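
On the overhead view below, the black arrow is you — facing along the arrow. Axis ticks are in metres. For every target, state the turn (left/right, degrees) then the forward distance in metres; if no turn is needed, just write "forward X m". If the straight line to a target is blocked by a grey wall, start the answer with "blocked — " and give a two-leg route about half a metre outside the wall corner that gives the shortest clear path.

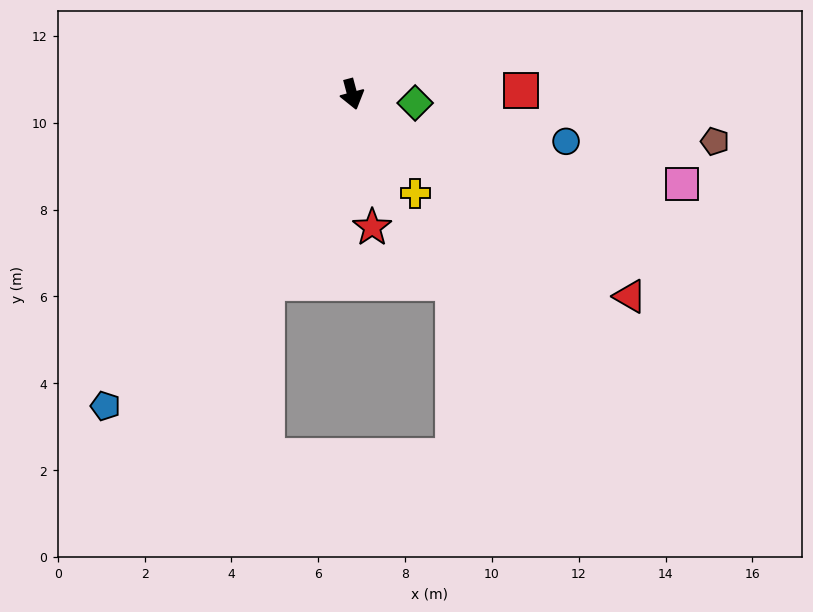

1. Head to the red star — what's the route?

turn right 6°, forward 3.1 m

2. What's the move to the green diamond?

turn left 67°, forward 1.5 m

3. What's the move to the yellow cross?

turn left 18°, forward 2.7 m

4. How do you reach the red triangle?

turn left 39°, forward 7.9 m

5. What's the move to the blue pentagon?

turn right 53°, forward 9.2 m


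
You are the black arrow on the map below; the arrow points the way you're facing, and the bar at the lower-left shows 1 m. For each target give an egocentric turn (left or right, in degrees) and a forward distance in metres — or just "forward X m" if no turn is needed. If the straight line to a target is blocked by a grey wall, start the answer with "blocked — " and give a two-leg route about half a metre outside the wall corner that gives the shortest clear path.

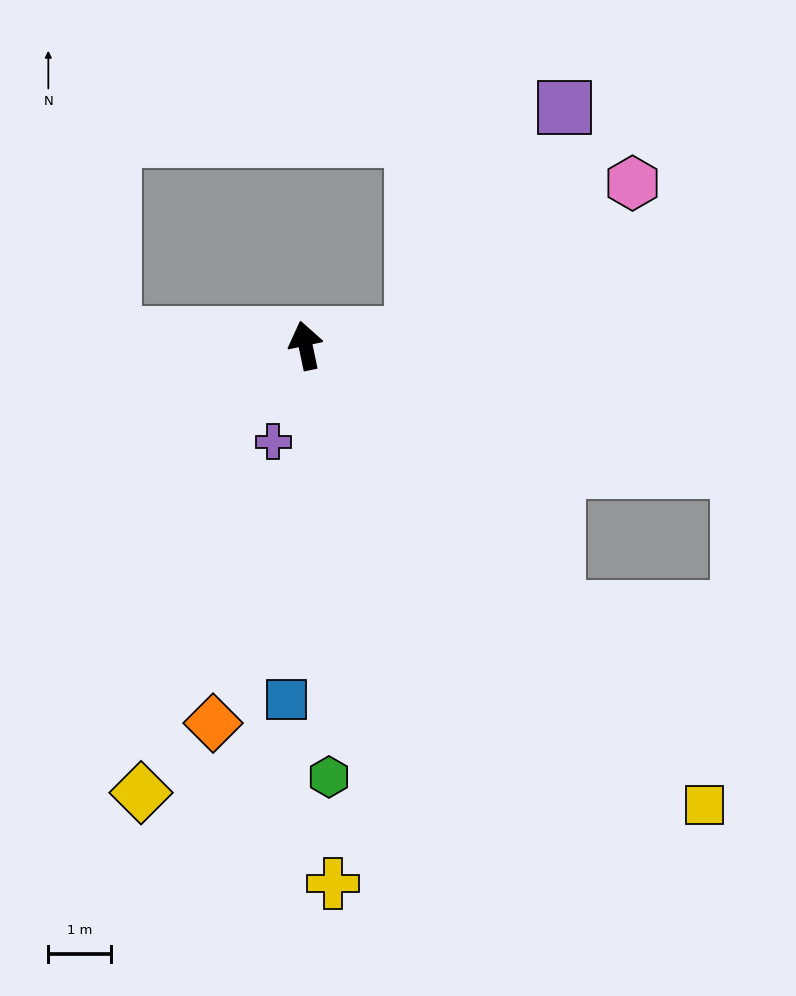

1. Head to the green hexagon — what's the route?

turn left 171°, forward 6.9 m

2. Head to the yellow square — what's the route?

turn right 151°, forward 9.7 m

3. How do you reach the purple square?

blocked — turn right 95°, forward 1.7 m, then turn left 49°, forward 4.3 m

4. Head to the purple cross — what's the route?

turn left 150°, forward 1.6 m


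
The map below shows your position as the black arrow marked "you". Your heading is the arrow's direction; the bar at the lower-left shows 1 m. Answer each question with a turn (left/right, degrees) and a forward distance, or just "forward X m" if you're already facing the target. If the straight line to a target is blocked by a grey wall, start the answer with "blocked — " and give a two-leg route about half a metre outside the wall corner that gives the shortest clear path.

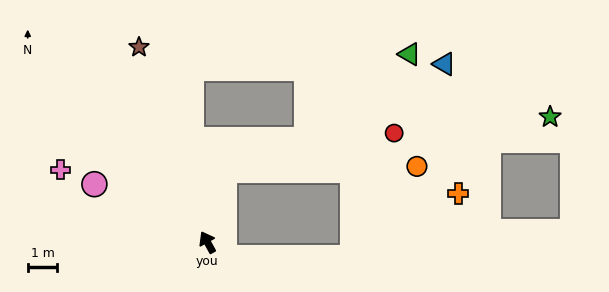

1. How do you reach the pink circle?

turn left 34°, forward 4.3 m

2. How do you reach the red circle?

blocked — turn right 42°, forward 2.5 m, then turn right 64°, forward 5.9 m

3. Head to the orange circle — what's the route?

blocked — turn right 42°, forward 2.5 m, then turn right 76°, forward 6.5 m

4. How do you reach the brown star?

turn right 10°, forward 7.0 m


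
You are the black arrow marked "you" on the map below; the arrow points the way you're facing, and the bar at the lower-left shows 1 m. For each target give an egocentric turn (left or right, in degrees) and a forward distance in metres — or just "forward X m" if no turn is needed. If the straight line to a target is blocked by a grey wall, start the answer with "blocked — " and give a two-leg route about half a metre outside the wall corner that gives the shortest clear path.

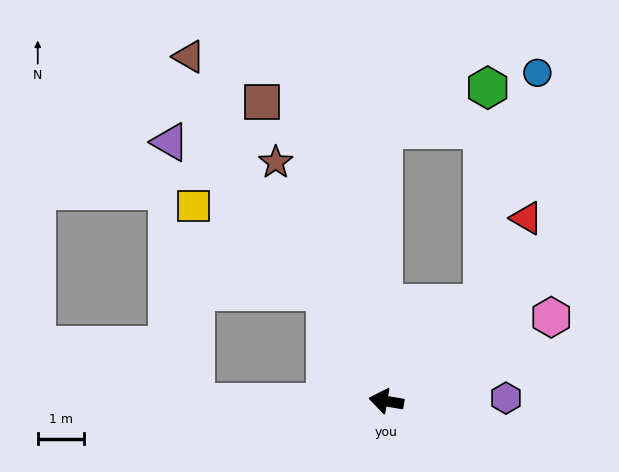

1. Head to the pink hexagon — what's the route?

turn right 143°, forward 4.0 m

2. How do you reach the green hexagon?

blocked — turn right 125°, forward 3.0 m, then turn left 43°, forward 4.7 m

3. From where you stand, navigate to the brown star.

turn right 55°, forward 5.7 m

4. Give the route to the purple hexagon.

turn right 169°, forward 2.6 m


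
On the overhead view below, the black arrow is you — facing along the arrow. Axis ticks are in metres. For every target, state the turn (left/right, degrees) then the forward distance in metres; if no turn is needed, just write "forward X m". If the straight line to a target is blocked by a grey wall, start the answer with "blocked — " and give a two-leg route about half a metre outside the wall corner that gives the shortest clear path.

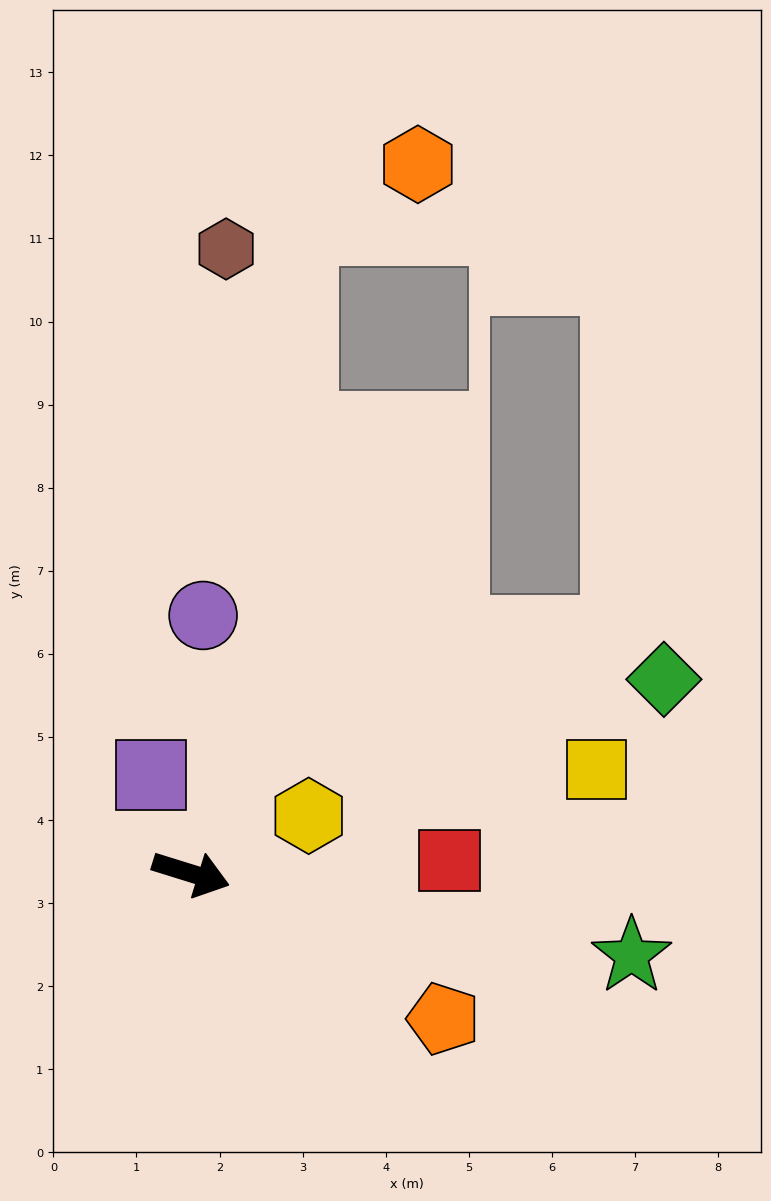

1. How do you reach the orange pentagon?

turn right 13°, forward 3.5 m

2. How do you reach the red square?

turn left 20°, forward 3.1 m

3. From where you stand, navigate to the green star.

turn left 7°, forward 5.4 m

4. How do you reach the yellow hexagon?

turn left 43°, forward 1.6 m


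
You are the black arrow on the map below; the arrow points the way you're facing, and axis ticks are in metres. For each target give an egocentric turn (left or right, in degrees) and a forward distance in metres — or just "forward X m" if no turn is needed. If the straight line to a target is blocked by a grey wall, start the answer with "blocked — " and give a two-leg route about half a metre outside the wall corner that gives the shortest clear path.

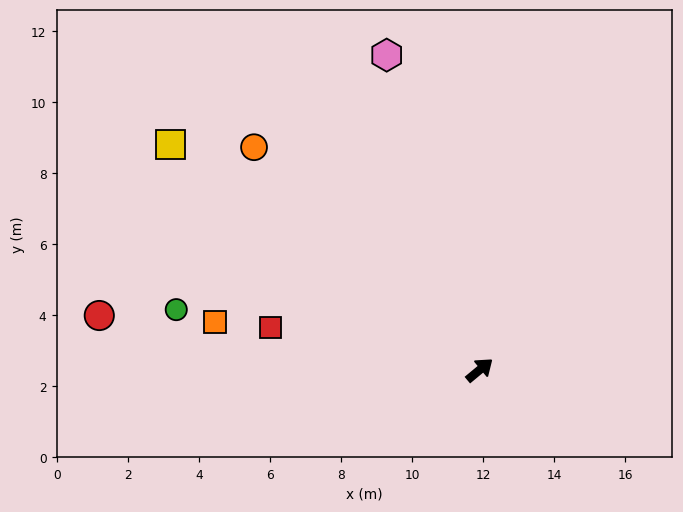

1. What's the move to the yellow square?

turn left 104°, forward 10.8 m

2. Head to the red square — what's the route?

turn left 129°, forward 6.0 m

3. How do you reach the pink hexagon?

turn left 67°, forward 9.2 m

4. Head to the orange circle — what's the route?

turn left 96°, forward 8.9 m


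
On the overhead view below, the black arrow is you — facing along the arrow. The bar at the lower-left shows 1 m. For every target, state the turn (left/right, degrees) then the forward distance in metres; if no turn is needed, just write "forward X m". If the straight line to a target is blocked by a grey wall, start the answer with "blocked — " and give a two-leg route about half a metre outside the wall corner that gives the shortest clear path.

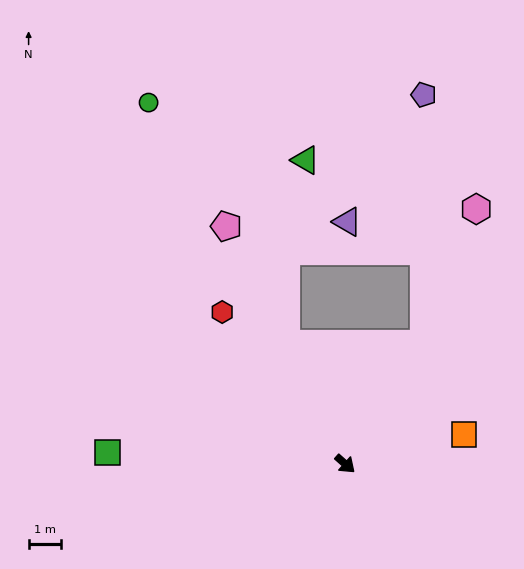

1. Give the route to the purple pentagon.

blocked — turn left 99°, forward 4.4 m, then turn left 33°, forward 7.7 m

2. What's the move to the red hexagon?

turn left 171°, forward 6.0 m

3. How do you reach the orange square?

turn left 56°, forward 3.8 m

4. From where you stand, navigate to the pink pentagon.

turn left 158°, forward 8.2 m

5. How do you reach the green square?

turn right 141°, forward 7.3 m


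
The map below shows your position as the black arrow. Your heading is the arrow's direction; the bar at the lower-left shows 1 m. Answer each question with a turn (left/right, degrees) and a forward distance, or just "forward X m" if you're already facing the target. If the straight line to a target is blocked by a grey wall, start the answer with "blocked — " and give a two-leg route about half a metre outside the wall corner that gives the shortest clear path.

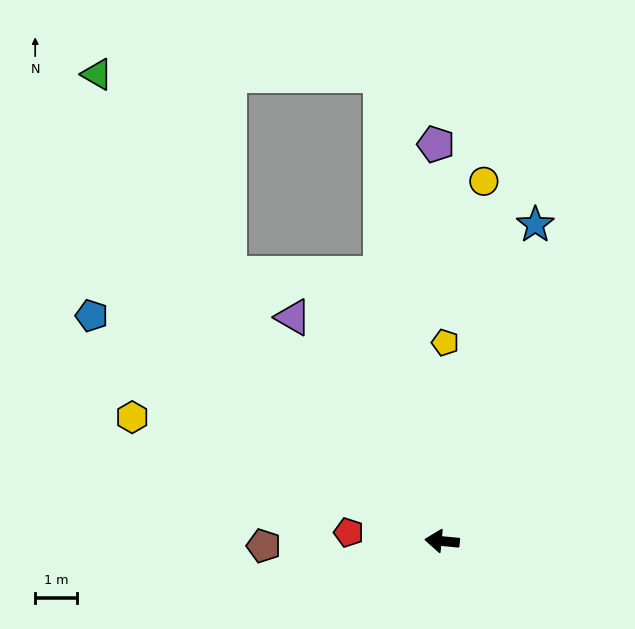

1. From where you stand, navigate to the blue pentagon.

turn right 27°, forward 10.0 m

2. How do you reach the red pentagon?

forward 2.2 m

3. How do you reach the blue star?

turn right 101°, forward 7.9 m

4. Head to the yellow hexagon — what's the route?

turn right 16°, forward 8.0 m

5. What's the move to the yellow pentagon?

turn right 85°, forward 4.8 m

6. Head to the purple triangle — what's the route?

turn right 51°, forward 6.4 m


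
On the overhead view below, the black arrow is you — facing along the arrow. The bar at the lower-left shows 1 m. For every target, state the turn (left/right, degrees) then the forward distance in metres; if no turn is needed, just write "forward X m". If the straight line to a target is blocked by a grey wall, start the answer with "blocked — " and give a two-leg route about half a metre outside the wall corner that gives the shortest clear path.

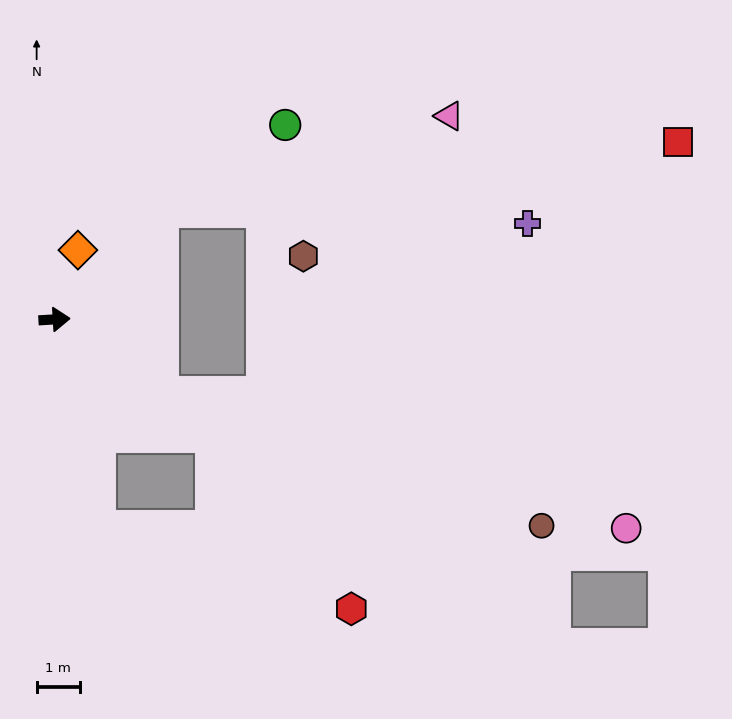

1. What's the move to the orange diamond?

turn left 68°, forward 1.7 m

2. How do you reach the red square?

blocked — turn left 43°, forward 3.5 m, then turn right 39°, forward 12.1 m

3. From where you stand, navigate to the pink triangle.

blocked — turn left 43°, forward 3.5 m, then turn right 29°, forward 7.0 m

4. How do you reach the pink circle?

blocked — turn right 39°, forward 3.0 m, then turn left 20°, forward 11.2 m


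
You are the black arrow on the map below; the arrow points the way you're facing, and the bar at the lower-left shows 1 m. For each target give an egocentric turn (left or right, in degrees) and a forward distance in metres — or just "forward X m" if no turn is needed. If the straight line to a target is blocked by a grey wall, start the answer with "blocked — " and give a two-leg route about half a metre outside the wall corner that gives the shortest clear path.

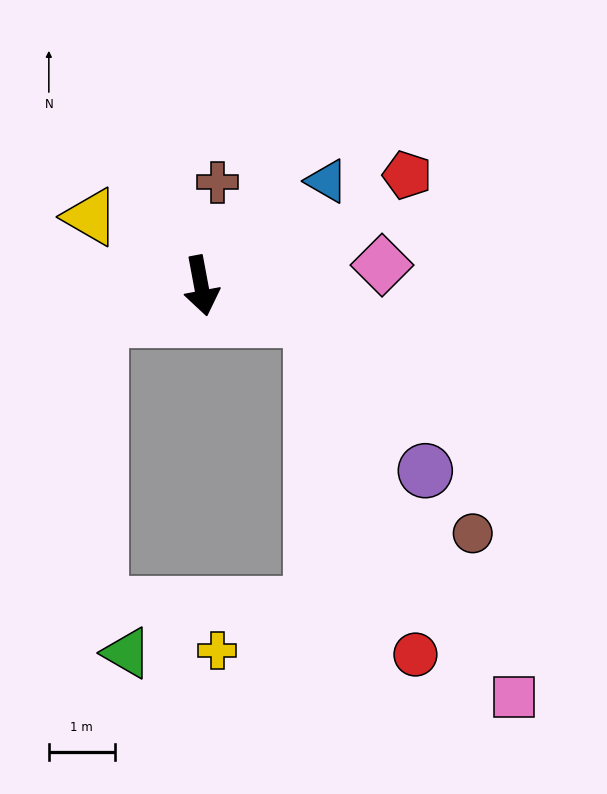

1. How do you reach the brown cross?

turn left 160°, forward 1.6 m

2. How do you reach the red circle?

blocked — turn left 63°, forward 1.8 m, then turn right 56°, forward 5.3 m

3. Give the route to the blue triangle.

turn left 119°, forward 2.5 m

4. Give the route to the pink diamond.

turn left 86°, forward 2.8 m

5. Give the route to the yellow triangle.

turn right 132°, forward 2.0 m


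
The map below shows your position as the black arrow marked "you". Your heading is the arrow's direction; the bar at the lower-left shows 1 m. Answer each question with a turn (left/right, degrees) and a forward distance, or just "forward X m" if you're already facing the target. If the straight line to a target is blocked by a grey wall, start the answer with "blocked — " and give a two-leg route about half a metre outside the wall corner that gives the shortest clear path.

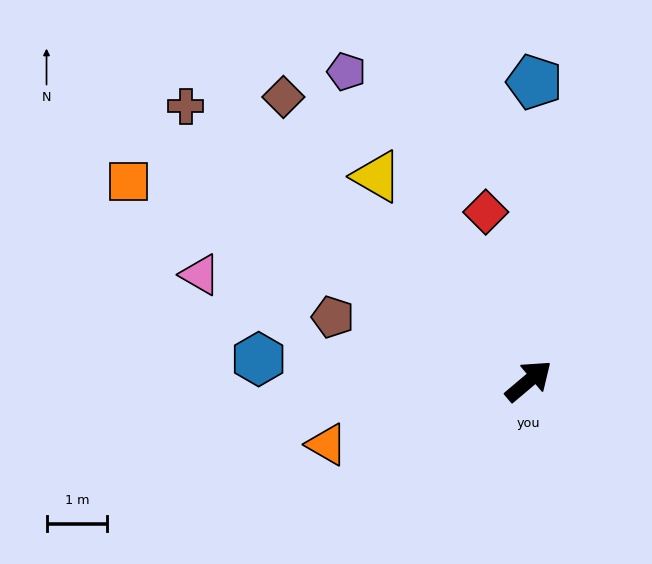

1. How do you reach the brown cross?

turn left 101°, forward 7.3 m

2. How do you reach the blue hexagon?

turn left 135°, forward 4.5 m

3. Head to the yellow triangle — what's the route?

turn left 86°, forward 4.2 m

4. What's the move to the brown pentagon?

turn left 122°, forward 3.4 m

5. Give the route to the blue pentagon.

turn left 49°, forward 4.9 m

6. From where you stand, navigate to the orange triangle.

turn left 157°, forward 3.5 m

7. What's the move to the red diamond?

turn left 64°, forward 2.9 m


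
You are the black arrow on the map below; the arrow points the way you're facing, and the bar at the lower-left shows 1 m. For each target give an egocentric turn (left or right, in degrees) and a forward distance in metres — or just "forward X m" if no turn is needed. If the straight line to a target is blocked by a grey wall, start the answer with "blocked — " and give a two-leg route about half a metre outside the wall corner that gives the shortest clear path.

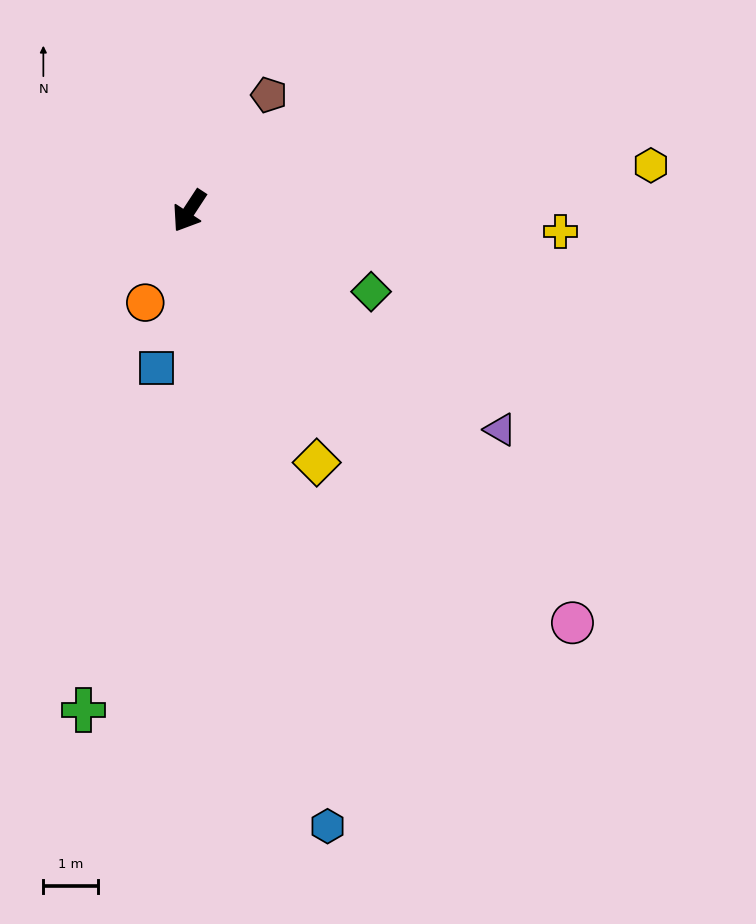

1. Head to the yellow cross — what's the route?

turn left 120°, forward 6.8 m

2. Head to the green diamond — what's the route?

turn left 99°, forward 3.6 m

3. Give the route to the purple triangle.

turn left 88°, forward 6.9 m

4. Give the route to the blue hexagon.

turn left 46°, forward 11.5 m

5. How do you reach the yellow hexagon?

turn left 129°, forward 8.5 m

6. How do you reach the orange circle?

turn left 8°, forward 1.9 m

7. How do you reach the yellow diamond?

turn left 60°, forward 5.1 m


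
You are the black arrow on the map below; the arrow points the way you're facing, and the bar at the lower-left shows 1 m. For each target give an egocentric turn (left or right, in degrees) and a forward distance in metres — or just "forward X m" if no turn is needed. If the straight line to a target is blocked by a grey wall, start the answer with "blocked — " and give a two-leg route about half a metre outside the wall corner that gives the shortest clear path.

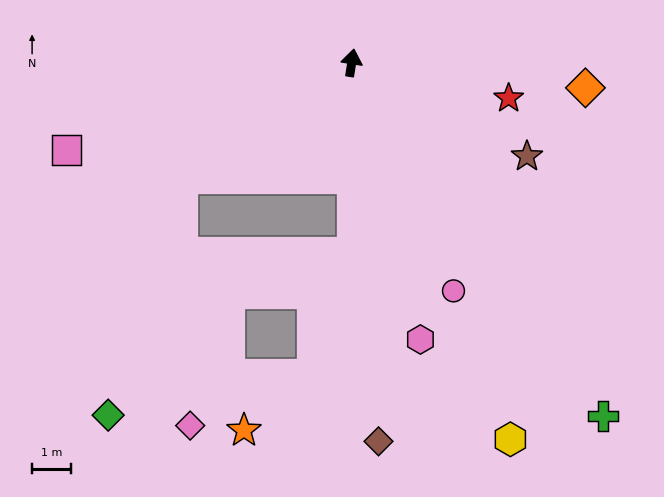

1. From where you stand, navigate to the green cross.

turn right 136°, forward 11.2 m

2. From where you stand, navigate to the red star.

turn right 94°, forward 4.2 m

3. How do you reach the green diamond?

blocked — turn left 133°, forward 5.3 m, then turn left 39°, forward 6.4 m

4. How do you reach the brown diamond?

turn right 167°, forward 9.8 m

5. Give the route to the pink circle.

turn right 147°, forward 6.5 m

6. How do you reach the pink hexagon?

turn right 157°, forward 7.4 m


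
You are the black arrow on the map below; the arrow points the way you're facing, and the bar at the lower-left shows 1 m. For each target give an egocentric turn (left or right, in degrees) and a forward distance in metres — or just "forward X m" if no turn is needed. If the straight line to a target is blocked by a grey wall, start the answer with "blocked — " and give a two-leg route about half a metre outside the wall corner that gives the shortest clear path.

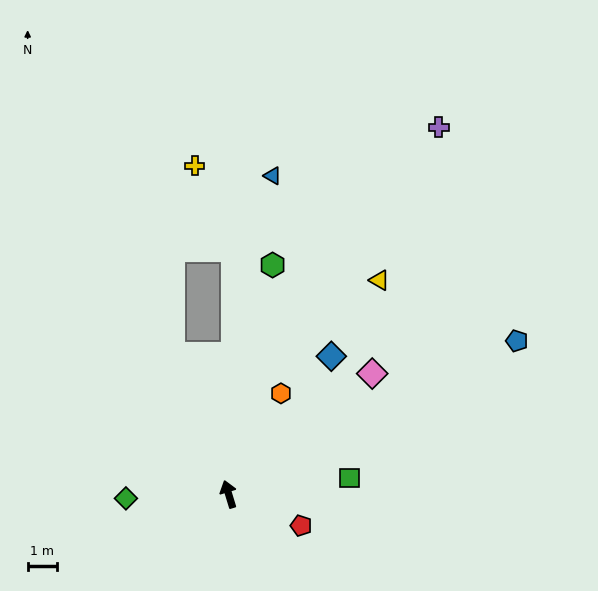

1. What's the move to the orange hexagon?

turn right 44°, forward 3.9 m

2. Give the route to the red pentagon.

turn right 130°, forward 2.7 m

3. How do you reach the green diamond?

turn left 75°, forward 3.5 m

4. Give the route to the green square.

turn right 99°, forward 4.1 m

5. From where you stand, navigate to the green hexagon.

turn right 28°, forward 7.9 m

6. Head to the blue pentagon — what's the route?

turn right 79°, forward 11.1 m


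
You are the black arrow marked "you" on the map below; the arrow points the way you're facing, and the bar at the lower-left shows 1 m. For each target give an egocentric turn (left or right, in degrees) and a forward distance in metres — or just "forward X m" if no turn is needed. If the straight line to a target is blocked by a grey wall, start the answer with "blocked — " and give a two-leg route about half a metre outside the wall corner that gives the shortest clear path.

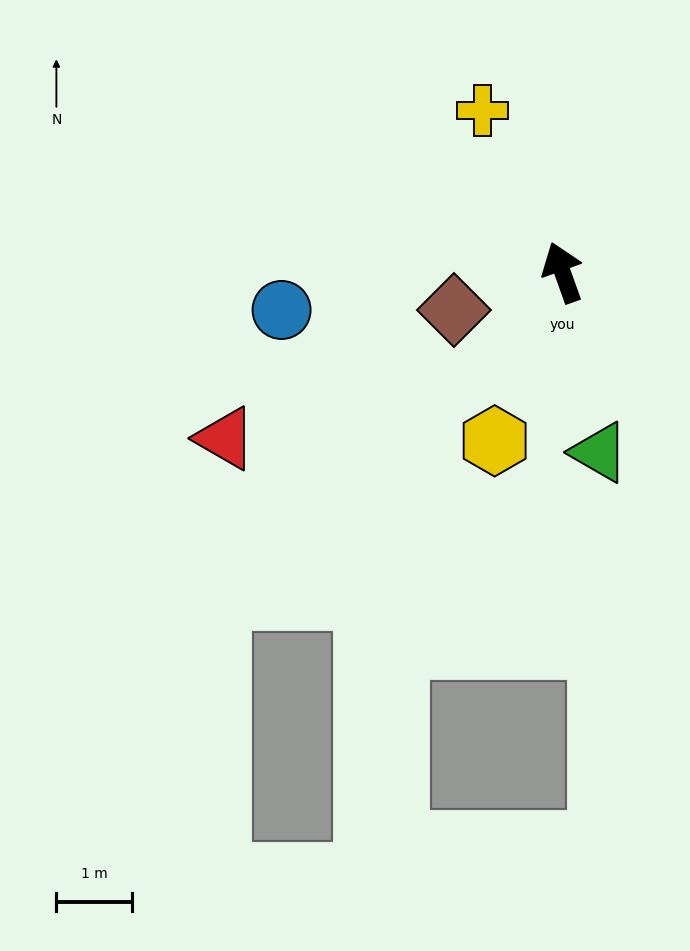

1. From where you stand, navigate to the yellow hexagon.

turn left 138°, forward 2.4 m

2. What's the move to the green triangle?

turn left 172°, forward 2.4 m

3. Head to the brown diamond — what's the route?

turn left 89°, forward 1.5 m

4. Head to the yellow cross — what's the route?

turn left 7°, forward 2.4 m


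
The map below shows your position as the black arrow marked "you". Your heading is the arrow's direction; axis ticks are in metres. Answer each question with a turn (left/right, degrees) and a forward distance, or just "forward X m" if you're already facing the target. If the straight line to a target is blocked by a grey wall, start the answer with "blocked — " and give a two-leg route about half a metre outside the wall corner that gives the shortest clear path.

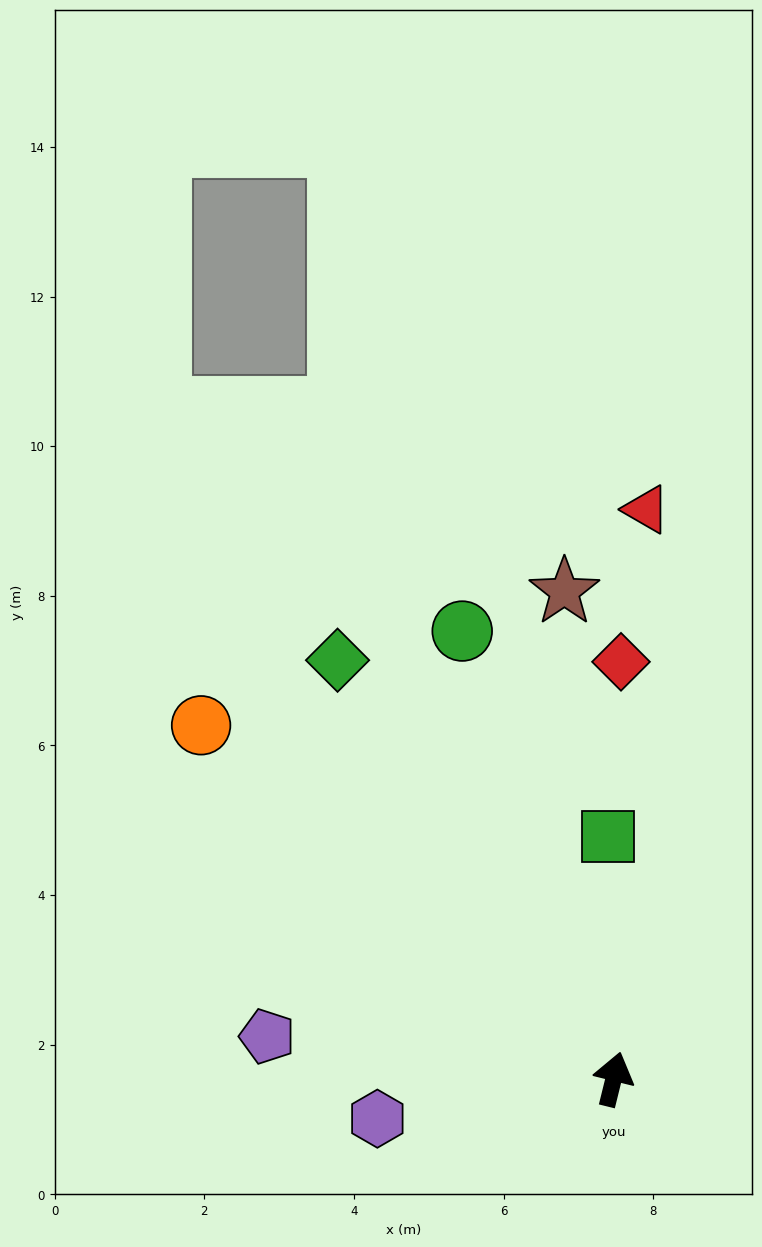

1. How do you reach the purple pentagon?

turn left 97°, forward 4.7 m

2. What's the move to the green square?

turn left 15°, forward 3.2 m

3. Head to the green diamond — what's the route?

turn left 47°, forward 6.7 m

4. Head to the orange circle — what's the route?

turn left 63°, forward 7.3 m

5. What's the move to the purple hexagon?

turn left 113°, forward 3.2 m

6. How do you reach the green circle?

turn left 33°, forward 6.3 m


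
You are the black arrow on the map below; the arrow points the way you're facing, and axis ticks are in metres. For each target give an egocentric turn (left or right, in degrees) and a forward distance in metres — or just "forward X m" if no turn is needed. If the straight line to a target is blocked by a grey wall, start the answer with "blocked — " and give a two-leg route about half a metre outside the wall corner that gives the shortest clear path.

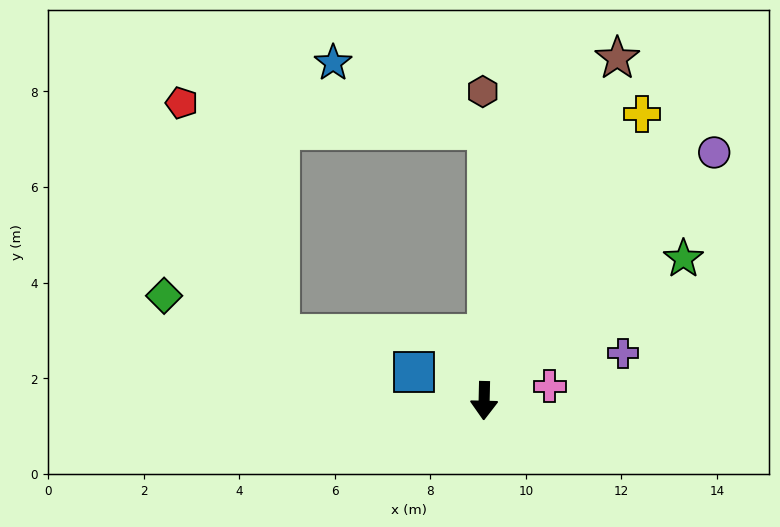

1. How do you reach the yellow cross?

turn left 152°, forward 6.8 m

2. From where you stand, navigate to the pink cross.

turn left 104°, forward 1.4 m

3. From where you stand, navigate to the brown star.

turn left 160°, forward 7.7 m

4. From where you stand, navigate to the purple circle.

turn left 138°, forward 7.1 m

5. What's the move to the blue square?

turn right 111°, forward 1.6 m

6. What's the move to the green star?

turn left 127°, forward 5.1 m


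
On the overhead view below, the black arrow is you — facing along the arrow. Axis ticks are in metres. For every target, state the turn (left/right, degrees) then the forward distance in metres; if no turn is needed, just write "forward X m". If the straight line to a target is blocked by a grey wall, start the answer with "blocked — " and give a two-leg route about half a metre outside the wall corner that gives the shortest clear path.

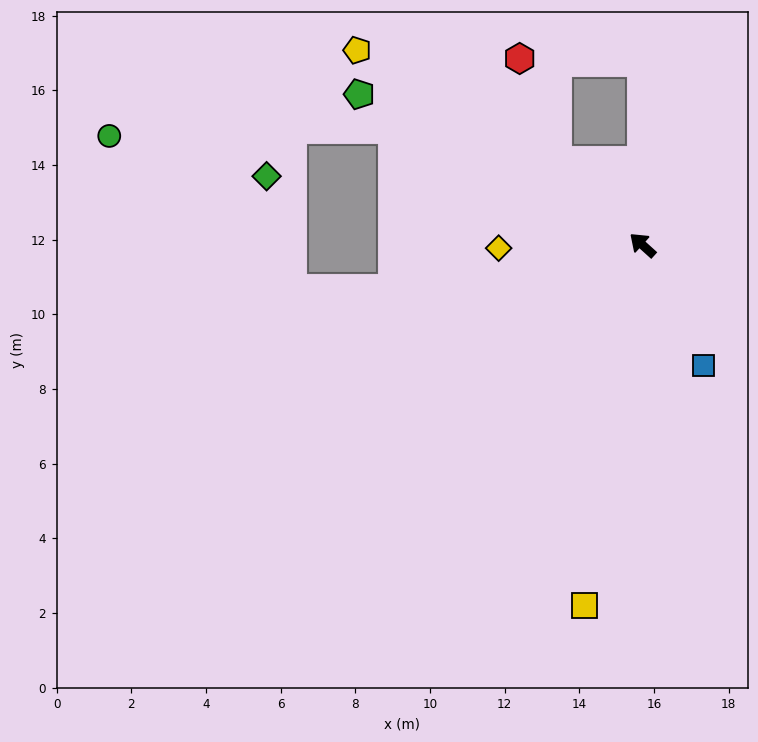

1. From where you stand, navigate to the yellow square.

turn left 123°, forward 9.8 m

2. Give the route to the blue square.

turn left 159°, forward 3.6 m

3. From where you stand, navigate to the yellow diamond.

turn left 43°, forward 3.9 m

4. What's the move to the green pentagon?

turn left 14°, forward 8.6 m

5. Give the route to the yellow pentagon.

turn left 8°, forward 9.3 m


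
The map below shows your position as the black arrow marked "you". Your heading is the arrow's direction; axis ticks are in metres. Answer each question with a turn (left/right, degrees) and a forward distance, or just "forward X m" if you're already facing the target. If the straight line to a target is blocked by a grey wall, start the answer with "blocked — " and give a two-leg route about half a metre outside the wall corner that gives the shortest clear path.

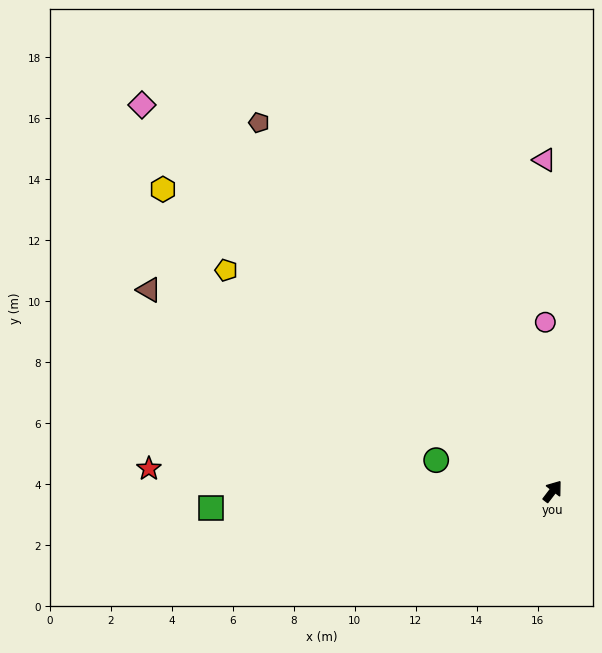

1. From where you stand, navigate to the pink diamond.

turn left 84°, forward 18.5 m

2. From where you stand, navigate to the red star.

turn left 124°, forward 13.3 m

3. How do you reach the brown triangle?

turn left 101°, forward 14.8 m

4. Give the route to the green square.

turn left 130°, forward 11.2 m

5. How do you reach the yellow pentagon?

turn left 93°, forward 12.9 m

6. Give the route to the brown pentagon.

turn left 76°, forward 15.5 m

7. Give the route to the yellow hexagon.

turn left 90°, forward 16.2 m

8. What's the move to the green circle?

turn left 112°, forward 4.0 m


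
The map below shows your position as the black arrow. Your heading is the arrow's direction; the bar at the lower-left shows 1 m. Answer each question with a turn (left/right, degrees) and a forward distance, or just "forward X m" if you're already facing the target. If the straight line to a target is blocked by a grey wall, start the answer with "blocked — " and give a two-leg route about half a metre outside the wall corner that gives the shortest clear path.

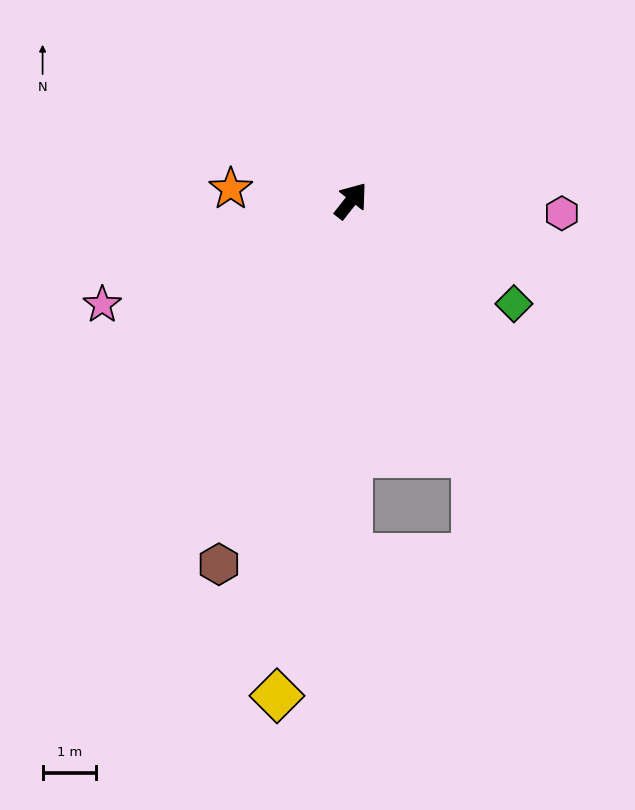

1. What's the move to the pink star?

turn left 151°, forward 5.0 m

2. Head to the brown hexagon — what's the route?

turn right 162°, forward 7.2 m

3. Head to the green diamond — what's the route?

turn right 84°, forward 3.6 m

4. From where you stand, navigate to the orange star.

turn left 123°, forward 2.3 m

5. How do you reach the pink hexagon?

turn right 55°, forward 3.9 m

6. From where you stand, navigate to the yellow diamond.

turn right 150°, forward 9.3 m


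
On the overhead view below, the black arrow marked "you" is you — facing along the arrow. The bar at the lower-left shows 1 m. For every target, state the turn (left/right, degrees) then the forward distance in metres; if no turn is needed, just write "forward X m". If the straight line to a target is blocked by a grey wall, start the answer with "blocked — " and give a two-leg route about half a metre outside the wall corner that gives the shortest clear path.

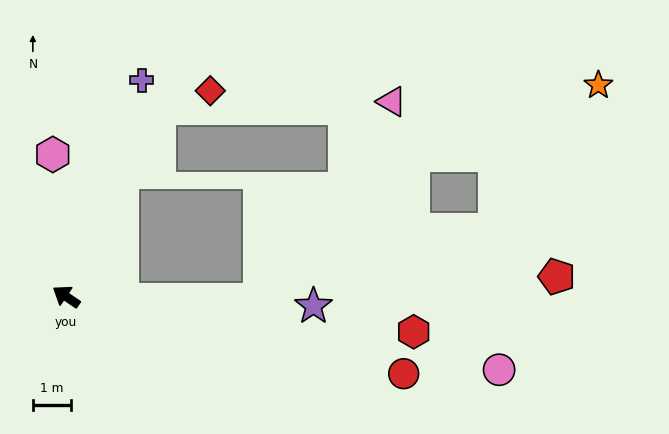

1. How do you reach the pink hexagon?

turn right 51°, forward 3.7 m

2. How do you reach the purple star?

turn right 148°, forward 6.4 m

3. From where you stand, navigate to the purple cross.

turn right 75°, forward 5.9 m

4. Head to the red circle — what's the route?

turn right 159°, forward 9.0 m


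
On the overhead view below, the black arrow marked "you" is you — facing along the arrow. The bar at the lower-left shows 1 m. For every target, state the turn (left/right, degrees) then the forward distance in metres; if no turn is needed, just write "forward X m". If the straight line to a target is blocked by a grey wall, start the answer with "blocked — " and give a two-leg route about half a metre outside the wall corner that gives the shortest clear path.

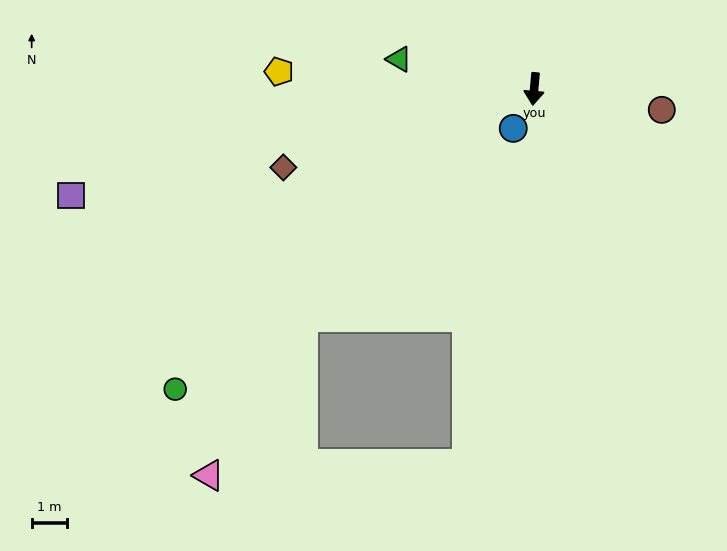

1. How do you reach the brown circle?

turn left 86°, forward 3.6 m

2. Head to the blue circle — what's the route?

turn right 23°, forward 1.2 m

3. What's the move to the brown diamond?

turn right 68°, forward 7.3 m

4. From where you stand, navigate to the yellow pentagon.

turn right 89°, forward 7.1 m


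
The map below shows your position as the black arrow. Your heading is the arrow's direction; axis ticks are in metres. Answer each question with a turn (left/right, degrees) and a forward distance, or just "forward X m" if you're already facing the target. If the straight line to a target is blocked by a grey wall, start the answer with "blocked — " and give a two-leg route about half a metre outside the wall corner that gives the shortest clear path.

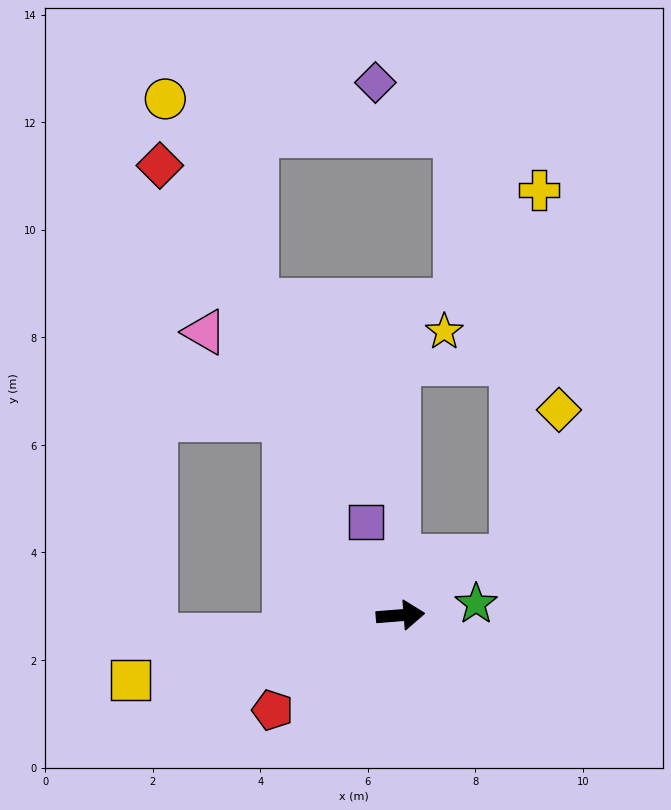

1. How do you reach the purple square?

turn left 106°, forward 1.8 m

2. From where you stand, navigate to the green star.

turn left 4°, forward 1.4 m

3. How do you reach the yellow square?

turn right 171°, forward 5.2 m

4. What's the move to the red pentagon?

turn right 148°, forward 3.0 m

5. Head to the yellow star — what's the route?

blocked — turn left 86°, forward 4.7 m, then turn right 57°, forward 1.0 m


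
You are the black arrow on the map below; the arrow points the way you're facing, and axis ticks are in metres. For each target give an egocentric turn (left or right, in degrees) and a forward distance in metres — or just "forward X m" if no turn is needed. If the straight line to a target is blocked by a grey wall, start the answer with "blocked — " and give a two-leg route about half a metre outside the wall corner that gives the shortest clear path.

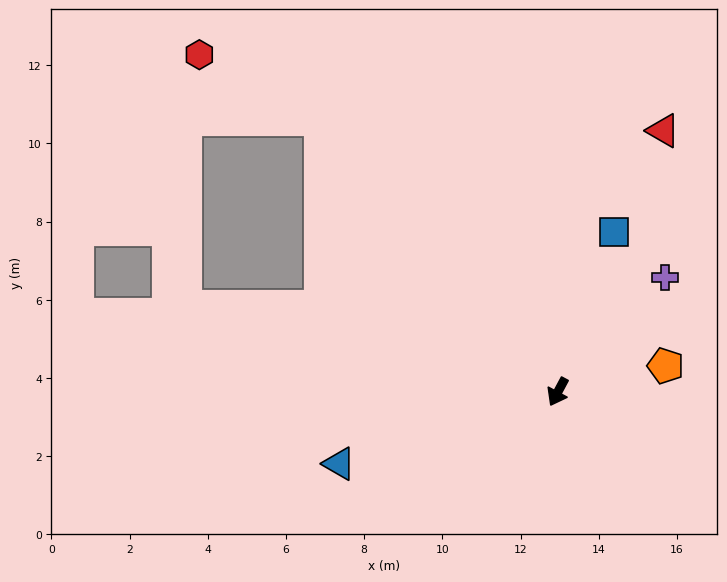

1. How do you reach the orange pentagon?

turn left 132°, forward 2.8 m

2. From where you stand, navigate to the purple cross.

turn left 165°, forward 4.0 m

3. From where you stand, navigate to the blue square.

turn right 171°, forward 4.3 m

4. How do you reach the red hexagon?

blocked — turn right 111°, forward 9.2 m, then turn left 21°, forward 3.5 m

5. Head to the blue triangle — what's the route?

turn right 44°, forward 5.9 m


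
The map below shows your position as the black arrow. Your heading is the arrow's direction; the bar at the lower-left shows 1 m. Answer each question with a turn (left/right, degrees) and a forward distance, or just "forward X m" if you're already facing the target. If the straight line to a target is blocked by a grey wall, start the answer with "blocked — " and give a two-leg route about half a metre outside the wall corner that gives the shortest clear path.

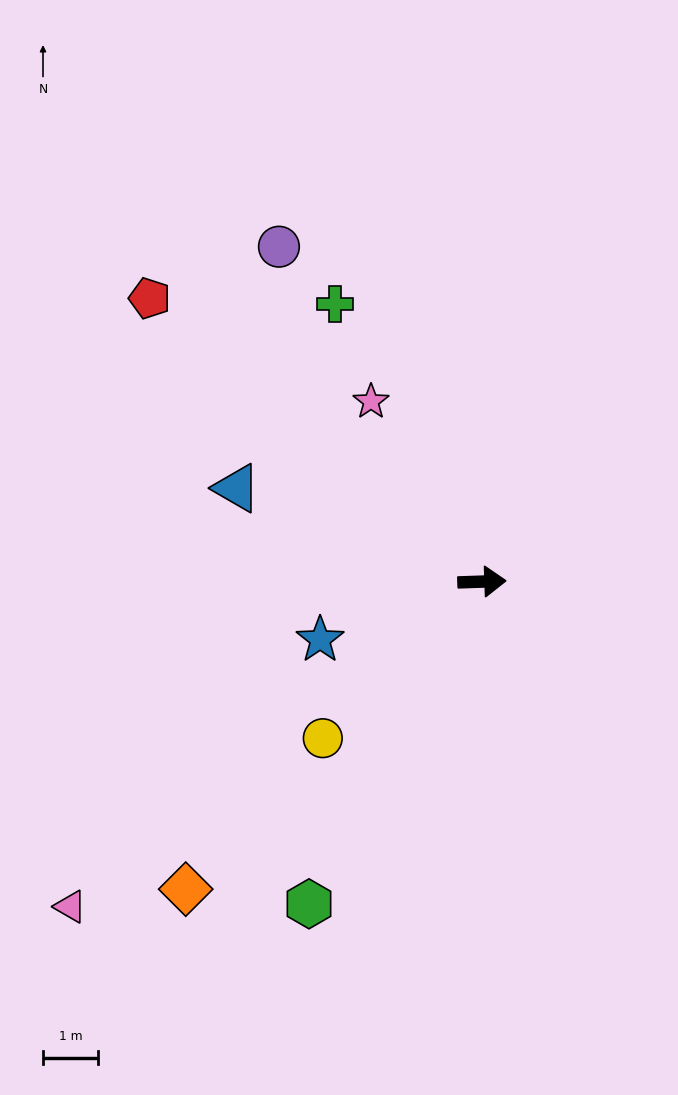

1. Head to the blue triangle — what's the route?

turn left 157°, forward 4.7 m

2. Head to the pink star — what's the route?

turn left 120°, forward 3.8 m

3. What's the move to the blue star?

turn right 162°, forward 3.1 m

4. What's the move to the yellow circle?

turn right 137°, forward 4.0 m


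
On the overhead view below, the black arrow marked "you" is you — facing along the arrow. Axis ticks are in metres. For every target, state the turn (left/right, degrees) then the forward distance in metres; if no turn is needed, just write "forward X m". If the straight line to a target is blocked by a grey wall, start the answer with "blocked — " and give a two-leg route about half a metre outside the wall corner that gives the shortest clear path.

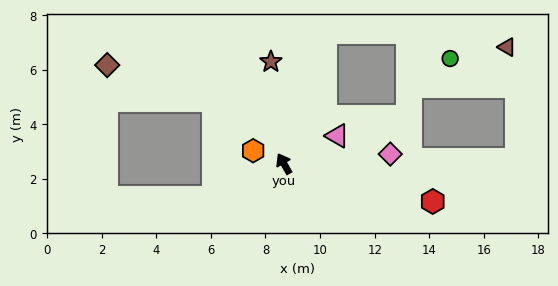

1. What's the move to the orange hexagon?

turn left 38°, forward 1.2 m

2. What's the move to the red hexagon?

turn right 134°, forward 5.6 m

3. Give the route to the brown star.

turn right 22°, forward 3.8 m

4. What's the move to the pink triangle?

turn right 92°, forward 2.2 m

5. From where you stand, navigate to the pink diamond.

turn right 114°, forward 3.9 m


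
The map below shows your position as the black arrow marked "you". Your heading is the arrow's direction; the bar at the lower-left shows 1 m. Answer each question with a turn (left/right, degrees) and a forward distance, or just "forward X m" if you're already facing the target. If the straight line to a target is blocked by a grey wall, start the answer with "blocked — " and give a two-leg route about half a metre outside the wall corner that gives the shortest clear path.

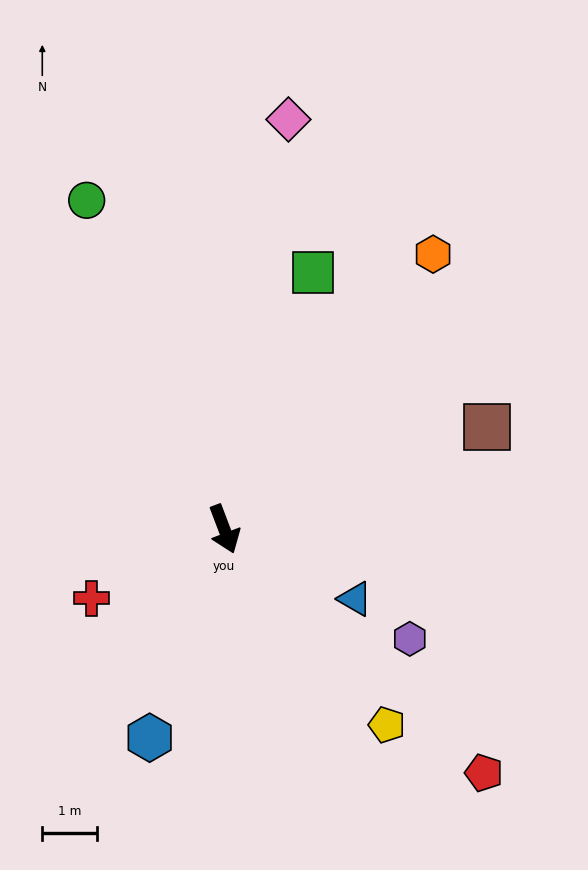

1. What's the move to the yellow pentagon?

turn left 19°, forward 4.7 m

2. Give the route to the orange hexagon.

turn left 122°, forward 6.4 m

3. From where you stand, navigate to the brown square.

turn left 90°, forward 5.2 m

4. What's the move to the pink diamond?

turn left 150°, forward 7.6 m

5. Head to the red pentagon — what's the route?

turn left 26°, forward 6.6 m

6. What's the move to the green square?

turn left 140°, forward 5.0 m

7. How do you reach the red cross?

turn right 83°, forward 2.8 m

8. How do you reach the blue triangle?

turn left 41°, forward 2.7 m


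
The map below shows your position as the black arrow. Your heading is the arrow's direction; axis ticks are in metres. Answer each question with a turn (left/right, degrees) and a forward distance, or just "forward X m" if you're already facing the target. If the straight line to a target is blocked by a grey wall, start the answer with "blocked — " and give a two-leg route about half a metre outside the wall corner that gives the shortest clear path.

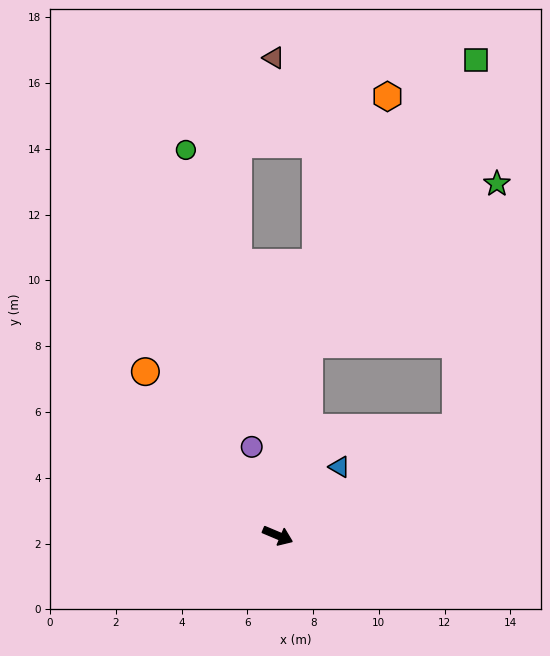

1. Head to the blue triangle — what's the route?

turn left 71°, forward 2.8 m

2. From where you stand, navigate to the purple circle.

turn left 129°, forward 2.8 m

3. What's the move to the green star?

blocked — turn left 103°, forward 5.9 m, then turn right 40°, forward 7.5 m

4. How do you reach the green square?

blocked — turn left 103°, forward 5.9 m, then turn right 21°, forward 10.0 m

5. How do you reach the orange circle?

turn left 152°, forward 6.4 m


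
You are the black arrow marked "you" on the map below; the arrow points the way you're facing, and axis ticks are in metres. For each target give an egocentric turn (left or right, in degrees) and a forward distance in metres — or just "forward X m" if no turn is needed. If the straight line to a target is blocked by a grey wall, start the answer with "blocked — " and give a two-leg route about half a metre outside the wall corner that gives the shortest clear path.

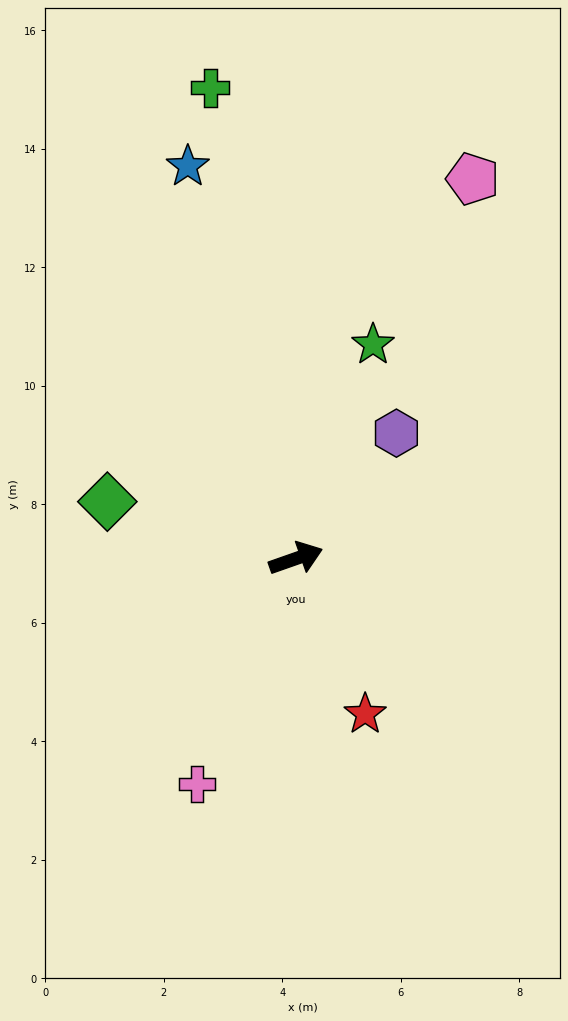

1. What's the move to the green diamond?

turn left 144°, forward 3.3 m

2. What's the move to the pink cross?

turn right 133°, forward 4.2 m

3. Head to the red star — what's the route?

turn right 85°, forward 2.9 m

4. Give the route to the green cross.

turn left 81°, forward 8.1 m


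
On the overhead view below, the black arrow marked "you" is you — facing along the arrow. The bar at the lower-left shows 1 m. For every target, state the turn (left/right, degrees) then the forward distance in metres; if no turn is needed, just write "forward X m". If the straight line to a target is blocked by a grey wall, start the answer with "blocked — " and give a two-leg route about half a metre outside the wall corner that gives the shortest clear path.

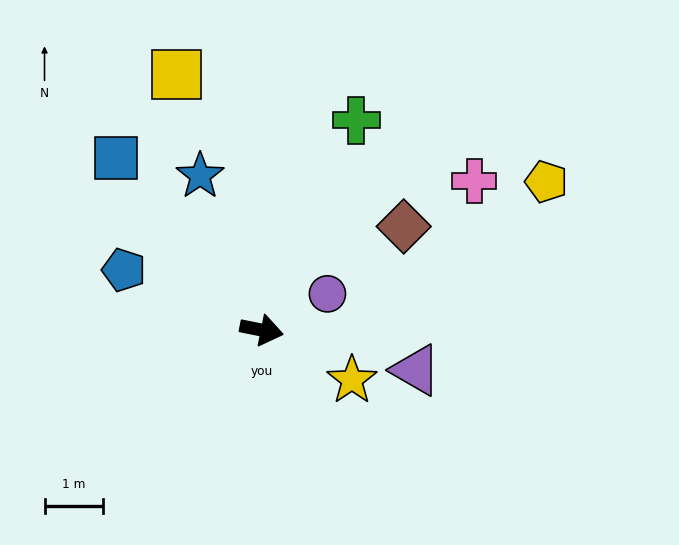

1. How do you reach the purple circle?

turn left 40°, forward 1.3 m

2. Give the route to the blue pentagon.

turn left 168°, forward 2.6 m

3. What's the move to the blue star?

turn left 123°, forward 2.9 m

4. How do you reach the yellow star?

turn right 18°, forward 1.8 m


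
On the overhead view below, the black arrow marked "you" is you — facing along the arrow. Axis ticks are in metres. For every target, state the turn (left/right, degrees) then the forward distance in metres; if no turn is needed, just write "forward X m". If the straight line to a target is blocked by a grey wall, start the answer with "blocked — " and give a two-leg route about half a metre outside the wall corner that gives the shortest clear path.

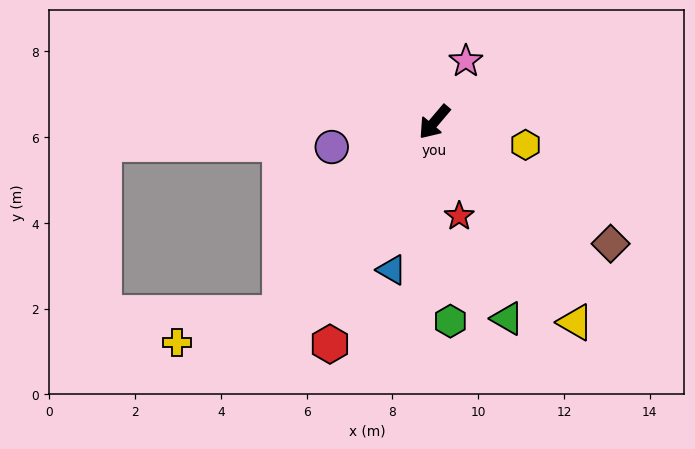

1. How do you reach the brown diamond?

turn left 96°, forward 5.0 m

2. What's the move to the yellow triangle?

turn left 75°, forward 5.7 m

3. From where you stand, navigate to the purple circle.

turn right 36°, forward 2.5 m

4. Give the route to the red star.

turn left 55°, forward 2.3 m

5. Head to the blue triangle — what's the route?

turn left 24°, forward 3.6 m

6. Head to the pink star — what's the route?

turn right 167°, forward 1.6 m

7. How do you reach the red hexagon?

turn left 15°, forward 5.7 m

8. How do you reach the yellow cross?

blocked — forward 5.7 m, then turn right 34°, forward 2.5 m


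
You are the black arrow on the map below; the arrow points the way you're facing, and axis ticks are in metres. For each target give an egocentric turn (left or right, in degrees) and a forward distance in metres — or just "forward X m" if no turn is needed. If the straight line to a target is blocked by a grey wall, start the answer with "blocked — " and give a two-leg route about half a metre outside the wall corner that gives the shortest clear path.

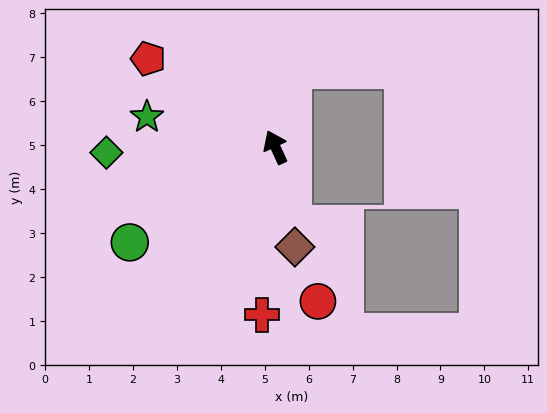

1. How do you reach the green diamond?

turn left 67°, forward 3.9 m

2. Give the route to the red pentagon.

turn left 30°, forward 3.5 m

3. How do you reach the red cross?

turn left 151°, forward 3.8 m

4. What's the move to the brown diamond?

turn left 166°, forward 2.3 m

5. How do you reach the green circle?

turn left 98°, forward 4.0 m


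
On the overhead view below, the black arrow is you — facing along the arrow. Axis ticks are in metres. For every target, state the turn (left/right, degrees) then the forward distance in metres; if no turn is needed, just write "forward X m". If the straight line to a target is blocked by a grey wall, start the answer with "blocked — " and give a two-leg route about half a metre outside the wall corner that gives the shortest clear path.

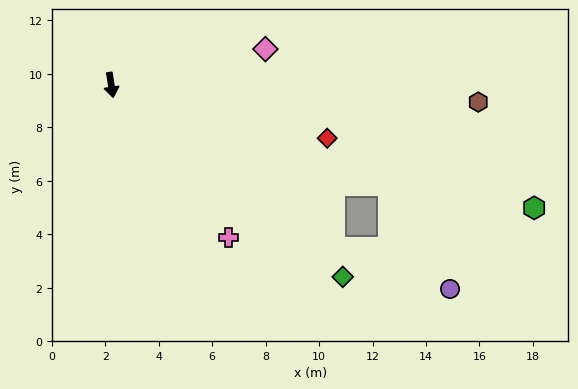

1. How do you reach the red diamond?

turn left 67°, forward 8.3 m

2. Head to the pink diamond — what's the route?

turn left 94°, forward 5.9 m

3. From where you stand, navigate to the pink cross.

turn left 29°, forward 7.2 m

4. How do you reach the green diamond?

turn left 42°, forward 11.3 m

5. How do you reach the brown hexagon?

turn left 79°, forward 13.8 m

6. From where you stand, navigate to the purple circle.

blocked — turn left 45°, forward 10.3 m, then turn left 17°, forward 4.6 m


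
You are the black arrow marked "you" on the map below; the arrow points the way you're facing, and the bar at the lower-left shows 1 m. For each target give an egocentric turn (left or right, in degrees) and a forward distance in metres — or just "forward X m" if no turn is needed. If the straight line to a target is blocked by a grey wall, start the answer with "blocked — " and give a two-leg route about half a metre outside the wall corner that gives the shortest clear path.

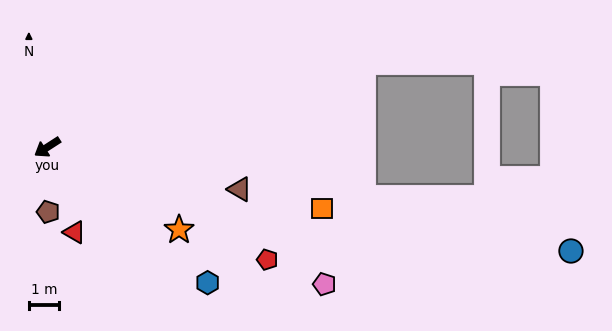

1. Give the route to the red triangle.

turn left 75°, forward 3.0 m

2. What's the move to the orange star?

turn left 115°, forward 5.2 m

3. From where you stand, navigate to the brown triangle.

turn left 135°, forward 6.6 m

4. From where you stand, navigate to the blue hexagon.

turn left 107°, forward 7.0 m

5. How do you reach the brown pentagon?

turn left 58°, forward 2.2 m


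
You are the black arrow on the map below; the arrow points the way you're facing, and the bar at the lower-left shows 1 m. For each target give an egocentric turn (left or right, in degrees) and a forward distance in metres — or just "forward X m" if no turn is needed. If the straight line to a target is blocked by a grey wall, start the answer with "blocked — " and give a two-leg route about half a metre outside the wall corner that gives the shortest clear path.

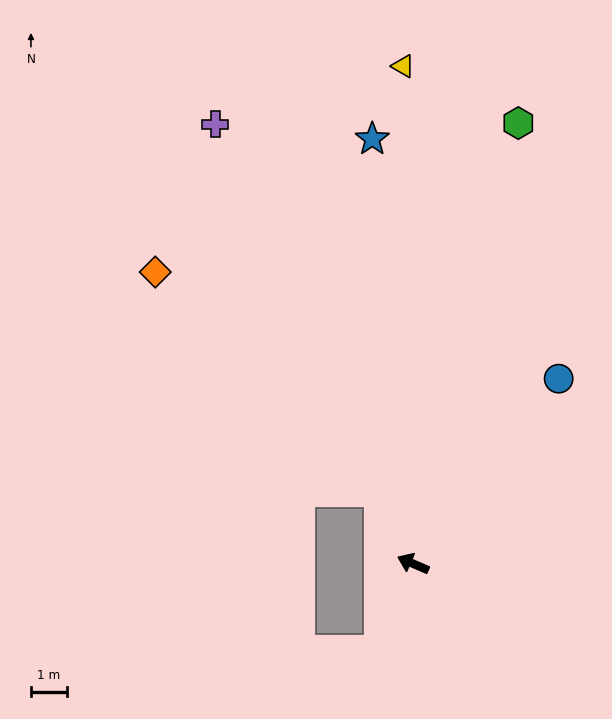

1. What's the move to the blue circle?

turn right 105°, forward 6.6 m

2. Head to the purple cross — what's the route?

turn right 42°, forward 13.5 m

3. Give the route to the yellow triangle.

turn right 65°, forward 14.0 m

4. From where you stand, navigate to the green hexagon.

turn right 80°, forward 12.7 m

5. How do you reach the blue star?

turn right 61°, forward 12.0 m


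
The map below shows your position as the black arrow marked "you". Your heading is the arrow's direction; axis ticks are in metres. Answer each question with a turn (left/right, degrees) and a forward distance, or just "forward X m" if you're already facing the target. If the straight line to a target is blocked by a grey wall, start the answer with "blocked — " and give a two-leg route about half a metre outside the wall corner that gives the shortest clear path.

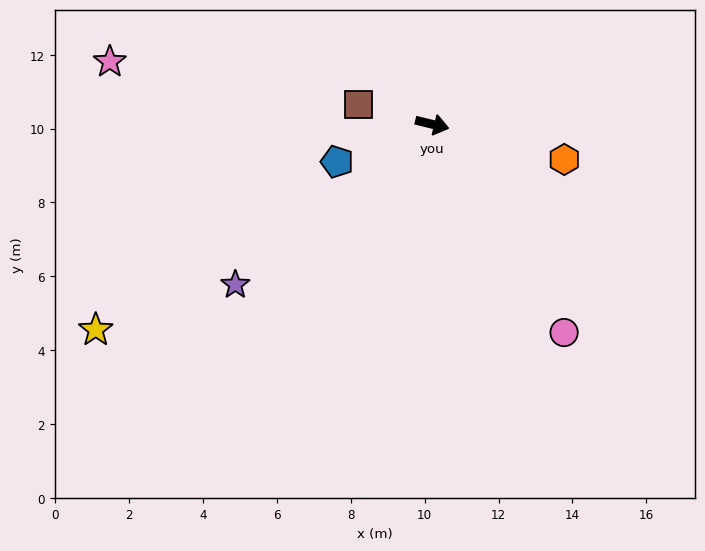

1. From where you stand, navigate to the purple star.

turn right 127°, forward 6.9 m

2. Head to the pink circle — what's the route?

turn right 44°, forward 6.7 m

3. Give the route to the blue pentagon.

turn right 145°, forward 2.8 m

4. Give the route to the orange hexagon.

forward 3.7 m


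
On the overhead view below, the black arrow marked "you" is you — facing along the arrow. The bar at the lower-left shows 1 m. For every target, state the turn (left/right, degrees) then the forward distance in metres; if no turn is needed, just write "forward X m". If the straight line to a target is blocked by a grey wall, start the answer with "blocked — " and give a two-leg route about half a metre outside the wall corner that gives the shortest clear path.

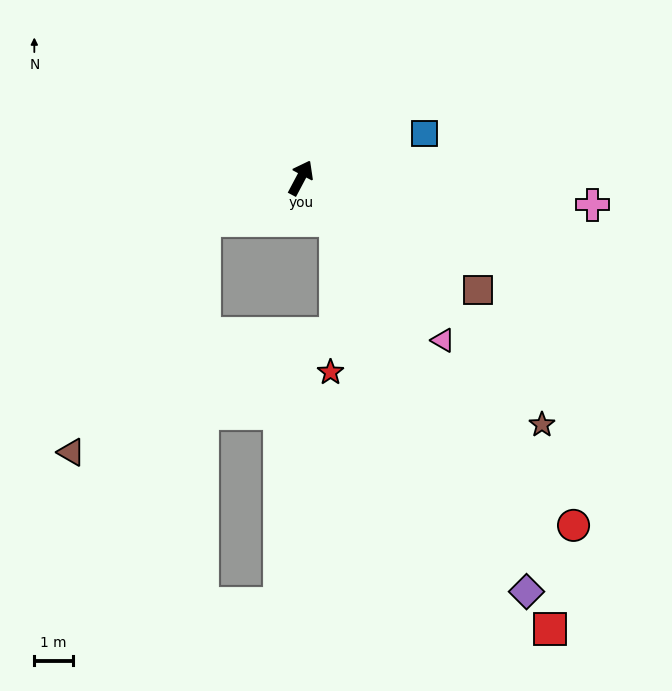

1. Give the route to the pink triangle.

turn right 111°, forward 5.6 m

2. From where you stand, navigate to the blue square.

turn right 42°, forward 3.4 m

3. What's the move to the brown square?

turn right 94°, forward 5.4 m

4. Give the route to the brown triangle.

blocked — turn left 142°, forward 2.7 m, then turn left 36°, forward 6.9 m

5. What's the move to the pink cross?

turn right 67°, forward 7.5 m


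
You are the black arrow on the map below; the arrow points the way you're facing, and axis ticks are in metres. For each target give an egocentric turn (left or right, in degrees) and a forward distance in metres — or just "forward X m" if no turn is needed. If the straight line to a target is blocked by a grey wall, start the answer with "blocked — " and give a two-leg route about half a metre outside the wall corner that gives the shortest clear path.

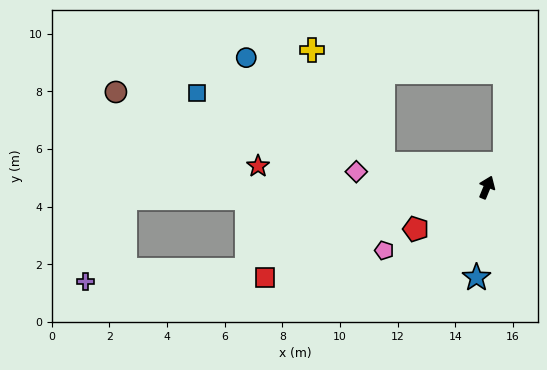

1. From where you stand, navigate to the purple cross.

blocked — turn left 114°, forward 12.6 m, then turn left 63°, forward 3.2 m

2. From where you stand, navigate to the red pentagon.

turn left 143°, forward 2.9 m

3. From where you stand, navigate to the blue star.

turn right 164°, forward 3.1 m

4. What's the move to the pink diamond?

turn left 106°, forward 4.6 m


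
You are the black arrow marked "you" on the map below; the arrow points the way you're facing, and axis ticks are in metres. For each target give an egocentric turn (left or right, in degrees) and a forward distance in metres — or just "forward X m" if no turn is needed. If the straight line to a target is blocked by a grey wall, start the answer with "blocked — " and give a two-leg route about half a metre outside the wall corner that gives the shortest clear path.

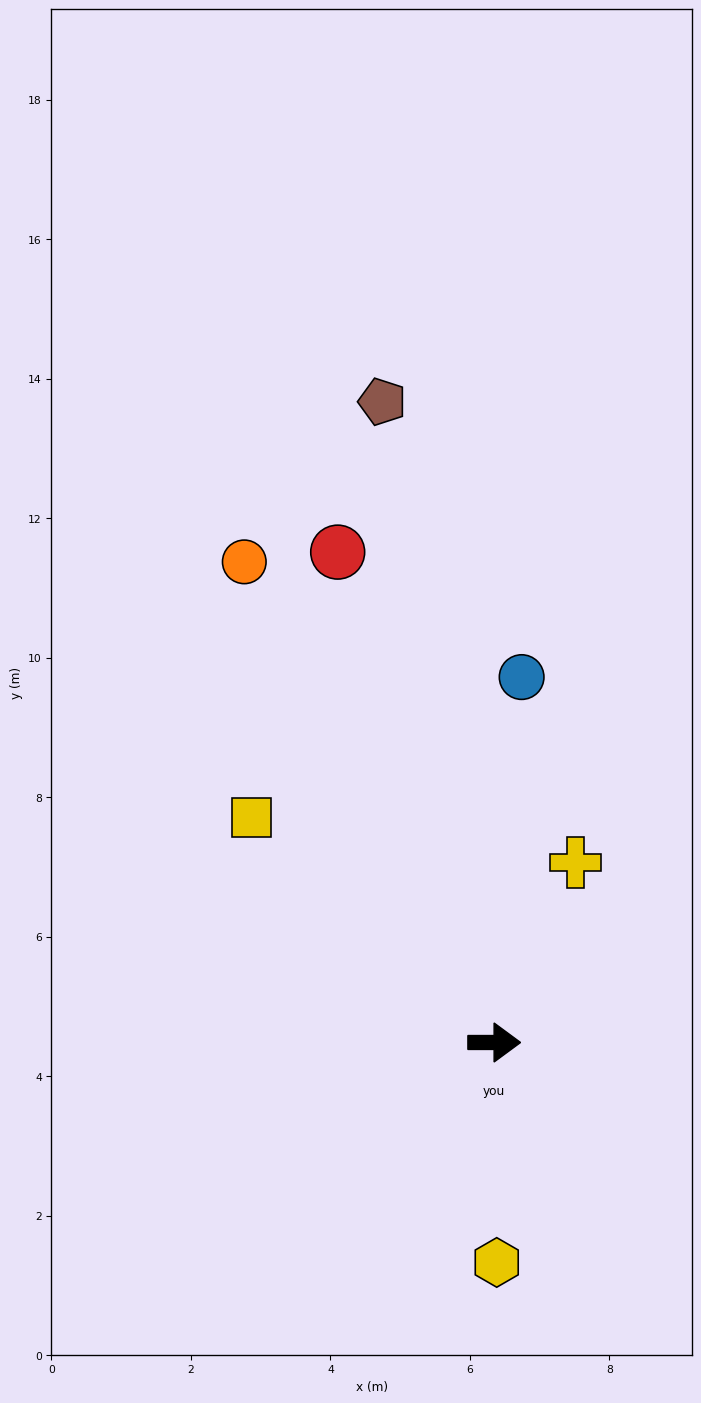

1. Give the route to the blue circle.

turn left 86°, forward 5.3 m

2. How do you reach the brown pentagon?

turn left 100°, forward 9.3 m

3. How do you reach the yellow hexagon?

turn right 89°, forward 3.2 m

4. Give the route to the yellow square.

turn left 137°, forward 4.7 m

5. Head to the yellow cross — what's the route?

turn left 66°, forward 2.8 m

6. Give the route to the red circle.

turn left 108°, forward 7.4 m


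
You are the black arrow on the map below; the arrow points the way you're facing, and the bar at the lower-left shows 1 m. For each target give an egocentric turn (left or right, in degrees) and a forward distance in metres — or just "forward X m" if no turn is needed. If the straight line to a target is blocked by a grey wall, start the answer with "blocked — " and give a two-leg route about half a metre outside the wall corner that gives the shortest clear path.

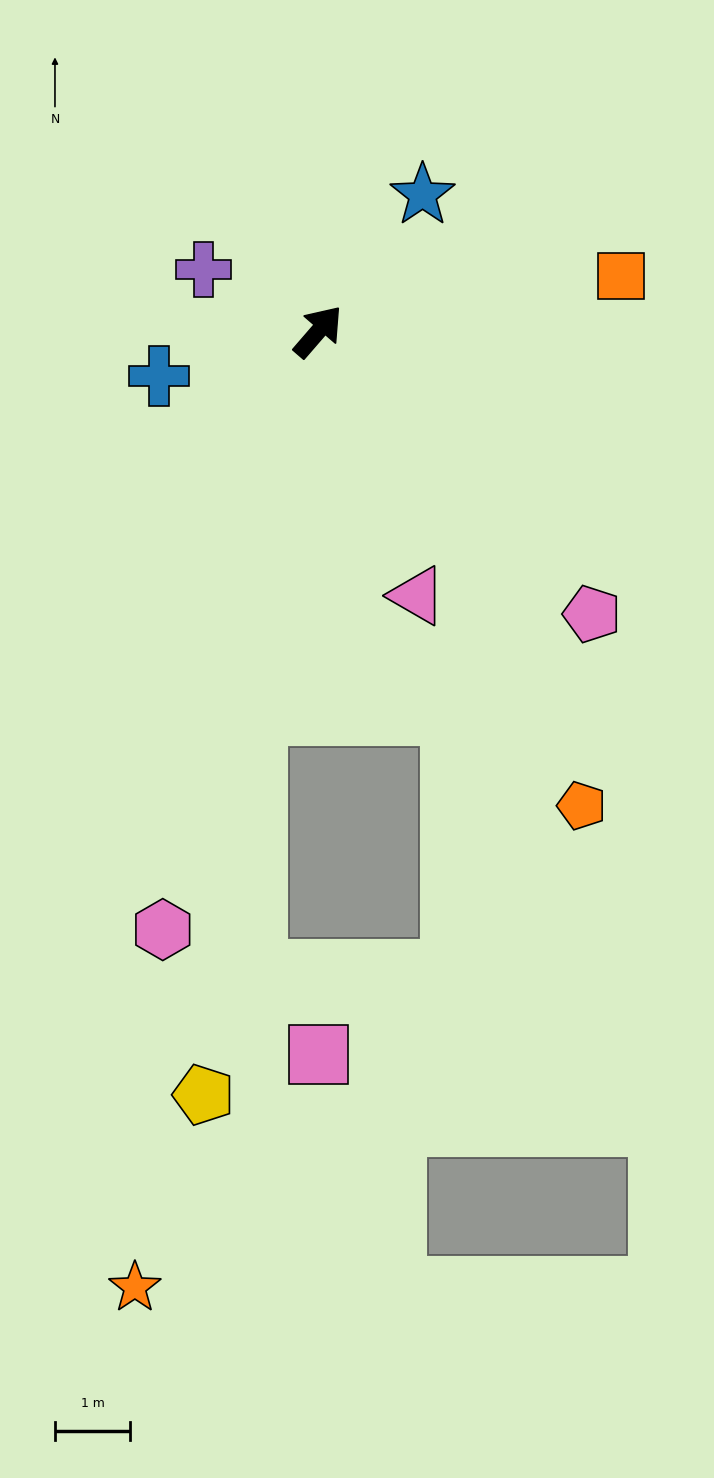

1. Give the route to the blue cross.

turn left 146°, forward 2.2 m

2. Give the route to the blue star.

turn left 3°, forward 2.3 m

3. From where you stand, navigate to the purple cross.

turn left 103°, forward 1.7 m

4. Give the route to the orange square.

turn right 39°, forward 4.1 m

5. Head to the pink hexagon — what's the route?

turn right 154°, forward 8.2 m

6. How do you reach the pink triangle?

turn right 119°, forward 3.8 m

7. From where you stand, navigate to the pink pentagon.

turn right 95°, forward 5.2 m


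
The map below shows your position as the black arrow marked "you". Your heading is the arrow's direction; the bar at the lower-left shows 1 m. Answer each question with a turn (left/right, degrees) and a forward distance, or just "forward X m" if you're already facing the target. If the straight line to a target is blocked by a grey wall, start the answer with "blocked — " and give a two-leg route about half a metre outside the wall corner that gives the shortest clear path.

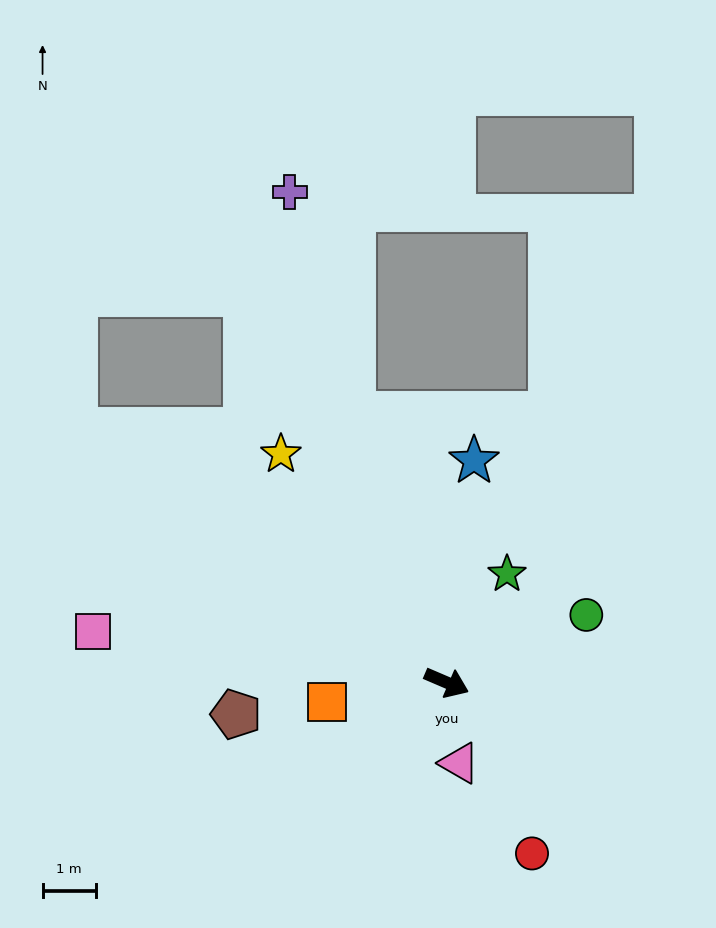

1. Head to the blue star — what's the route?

turn left 106°, forward 4.2 m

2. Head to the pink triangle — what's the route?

turn right 58°, forward 1.5 m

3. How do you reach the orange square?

turn right 147°, forward 2.3 m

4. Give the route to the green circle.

turn left 49°, forward 2.9 m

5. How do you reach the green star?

turn left 84°, forward 2.3 m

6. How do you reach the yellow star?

turn left 149°, forward 5.3 m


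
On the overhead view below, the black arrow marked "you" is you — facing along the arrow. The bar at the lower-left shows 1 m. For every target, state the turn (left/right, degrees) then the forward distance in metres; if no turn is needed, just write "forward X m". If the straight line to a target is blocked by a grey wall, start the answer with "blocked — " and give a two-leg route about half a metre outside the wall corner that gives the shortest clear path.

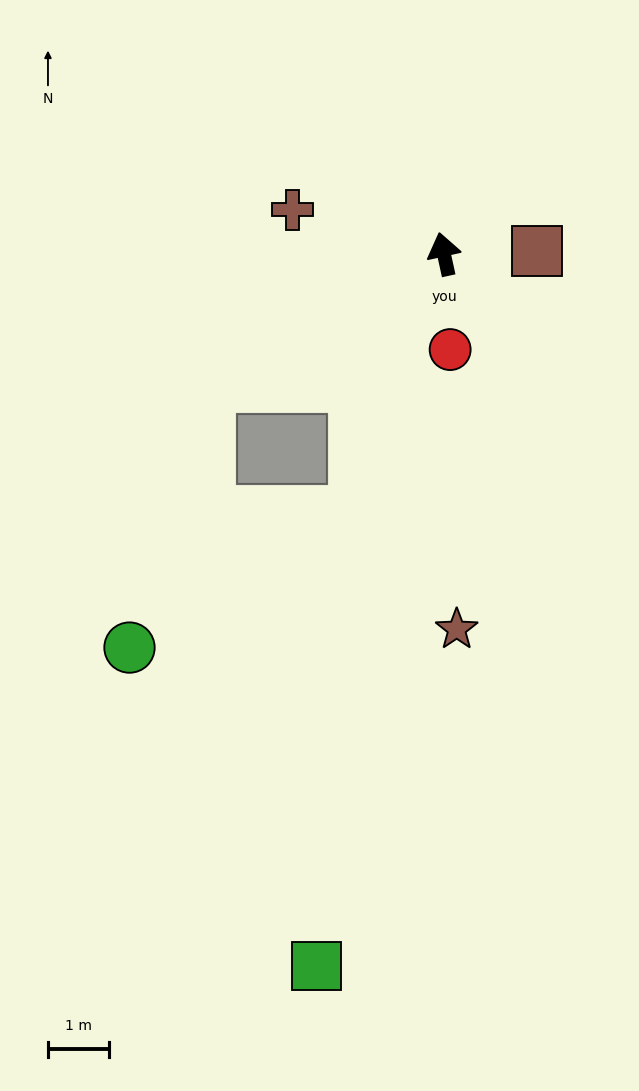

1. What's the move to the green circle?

blocked — turn left 148°, forward 4.4 m, then turn right 39°, forward 4.3 m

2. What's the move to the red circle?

turn left 171°, forward 1.6 m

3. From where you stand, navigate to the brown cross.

turn left 61°, forward 2.6 m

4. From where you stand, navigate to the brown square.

turn right 101°, forward 1.5 m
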